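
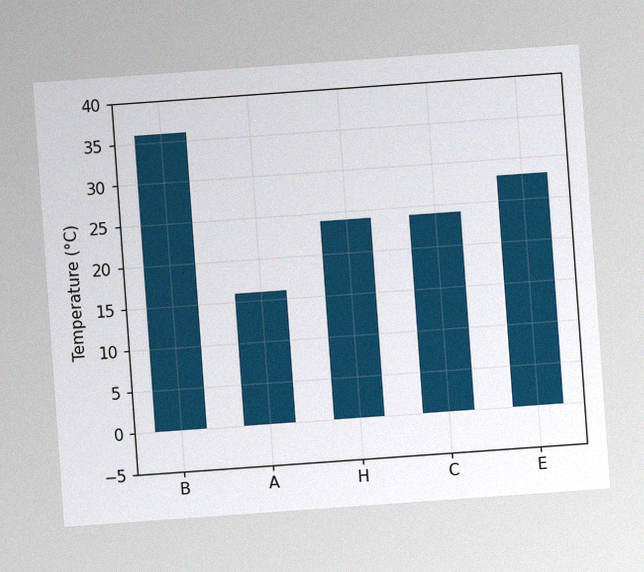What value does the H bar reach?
24°C

The chart is tilted about 4° counter-clockwise, with some photo noise. Reading along the chart's y-axis, the H bar reaches 24°C.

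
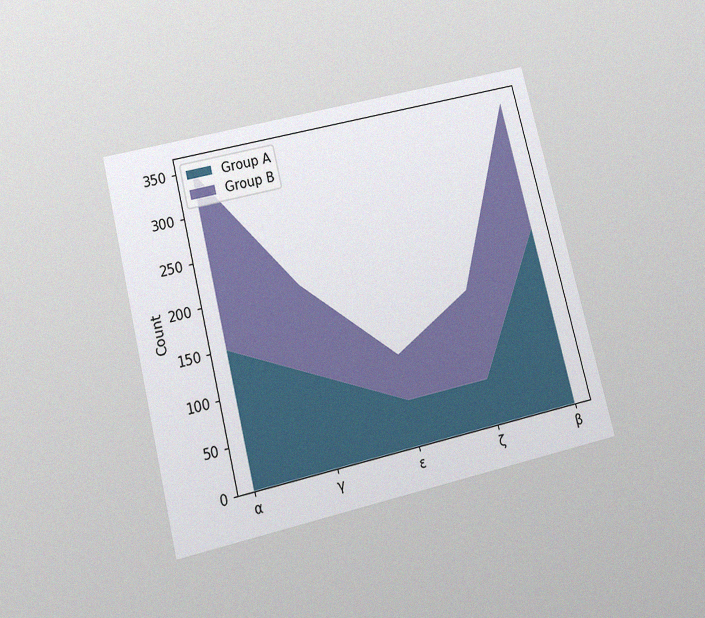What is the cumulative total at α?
350

The chart is tilted about 14° counter-clockwise and viewed slightly from below, with some photo noise. The stacked total at α reaches 350.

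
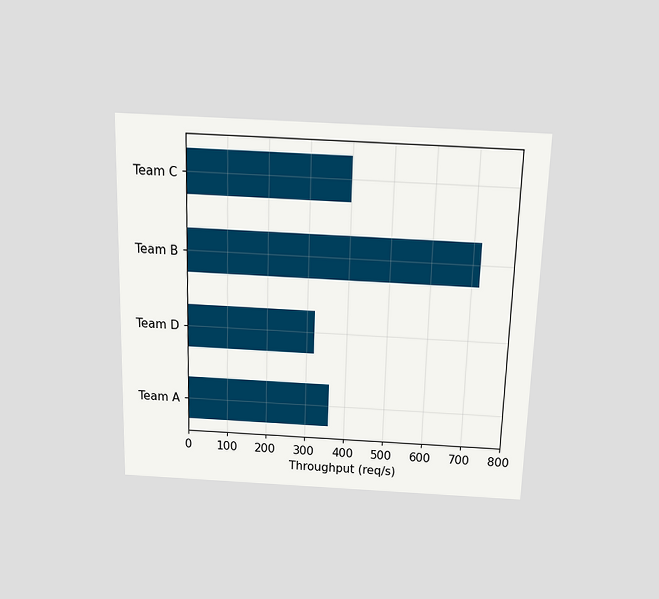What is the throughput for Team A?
The chart is viewed slightly from above. Reading along the chart's x-axis, the Team A bar reaches 360req/s.

360req/s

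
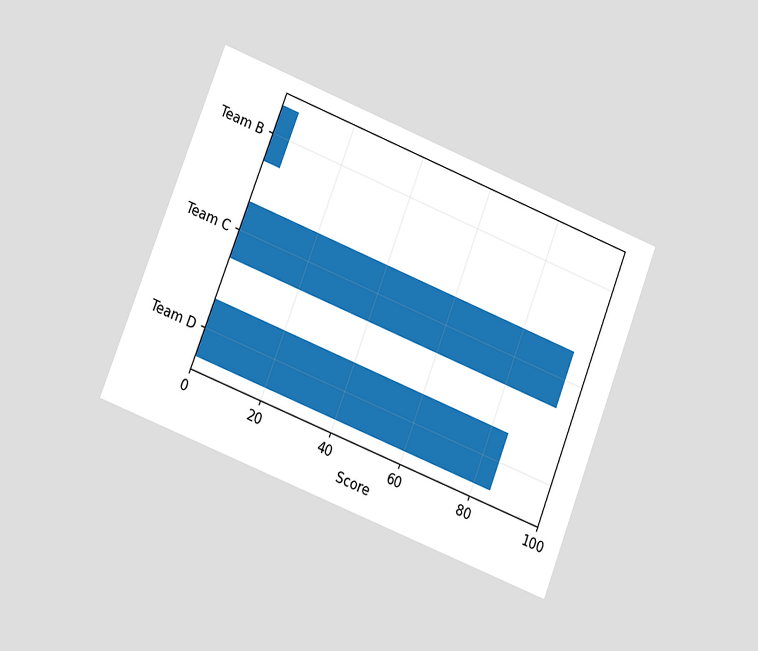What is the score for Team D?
The chart is tilted about 21° clockwise and viewed at a slight angle. Reading along the chart's x-axis, the Team D bar reaches 85.

85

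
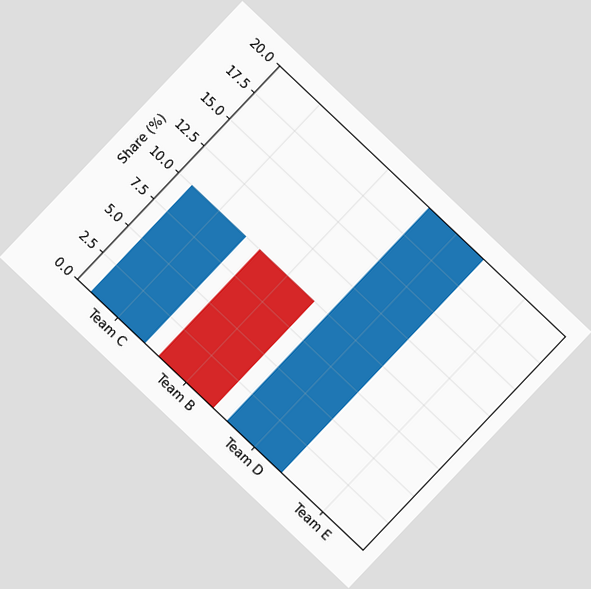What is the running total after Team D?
20%

The chart is tilted about 43° clockwise. After Team D the running total reaches 20%.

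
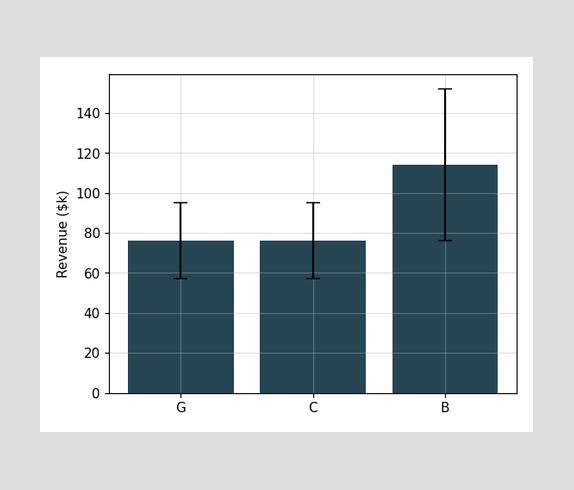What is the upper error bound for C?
$95k

The C bar's upper whisker reaches $95k.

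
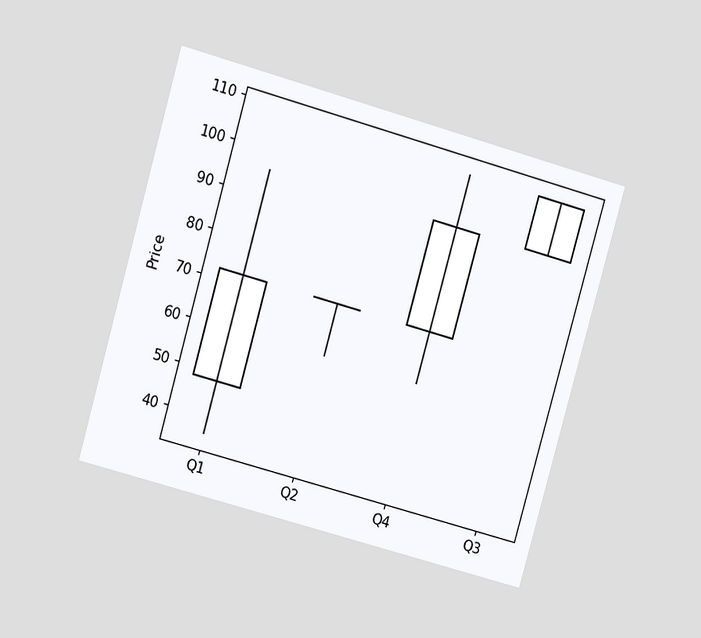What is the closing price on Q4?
96

The chart is tilted about 16° clockwise and viewed at a slight angle. The Q4 candle closes at 96.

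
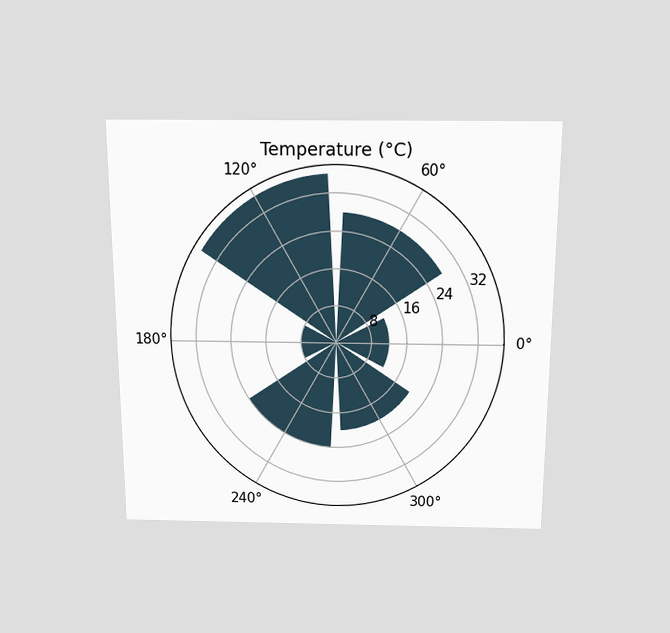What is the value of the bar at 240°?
The chart is viewed slightly from above. The bar at 240° reaches 24°C on the radial axis.

24°C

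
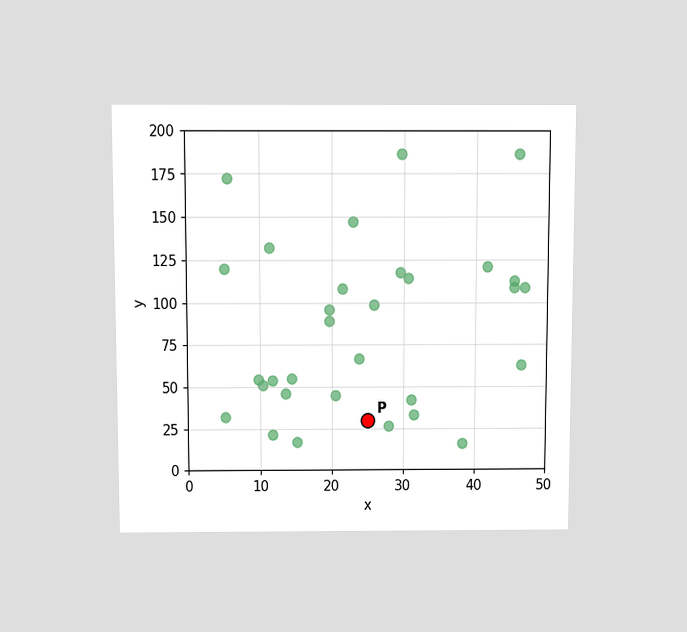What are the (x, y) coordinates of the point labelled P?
The chart is viewed slightly from above. Following the gridlines from P to each axis, P sits at (25, 30).

(25, 30)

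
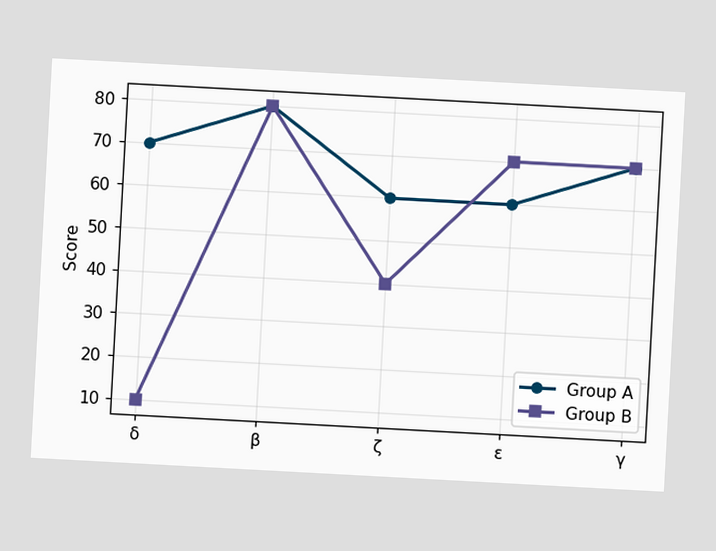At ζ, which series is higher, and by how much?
Group A, by 20

The chart is tilted about 3° clockwise. At ζ, Group A sits above the other line by 20.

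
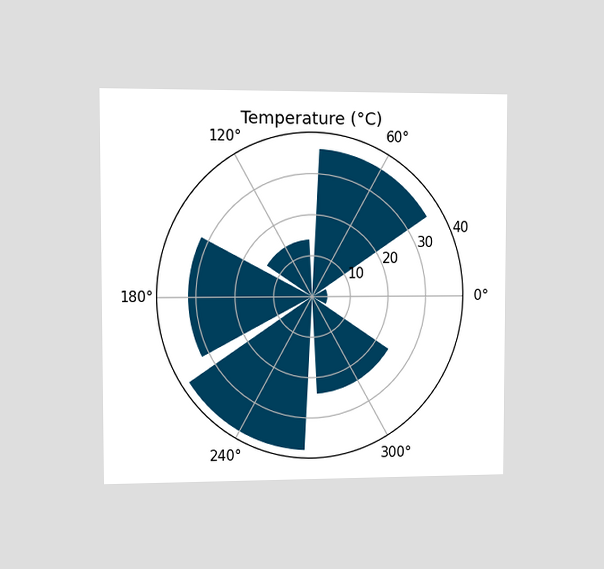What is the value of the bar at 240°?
The chart is viewed at a slight angle. The bar at 240° reaches 38°C on the radial axis.

38°C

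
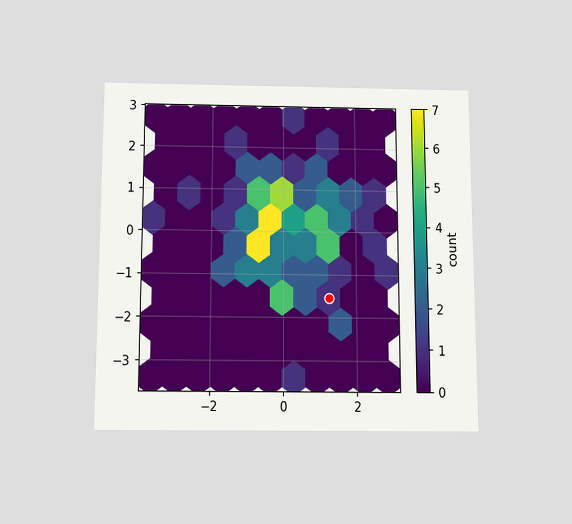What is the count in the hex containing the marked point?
1

The chart is viewed slightly from below. The marked hex reads 1 on the colorbar.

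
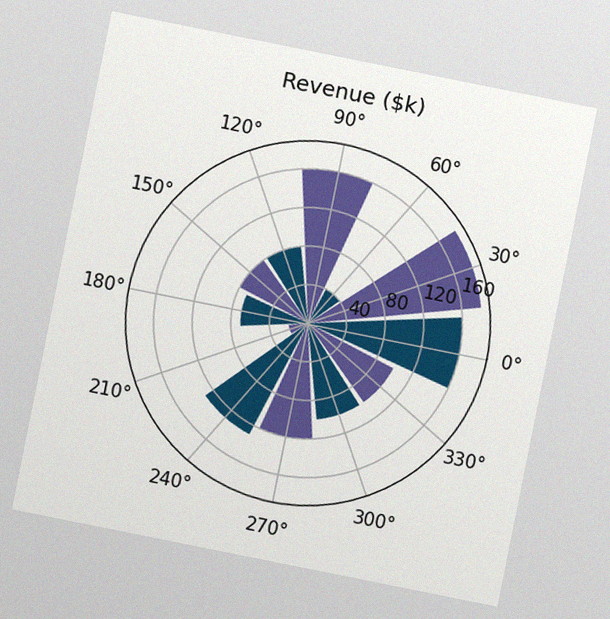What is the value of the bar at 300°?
$100k

The chart is tilted about 11° clockwise, with some photo noise. The bar at 300° reaches $100k on the radial axis.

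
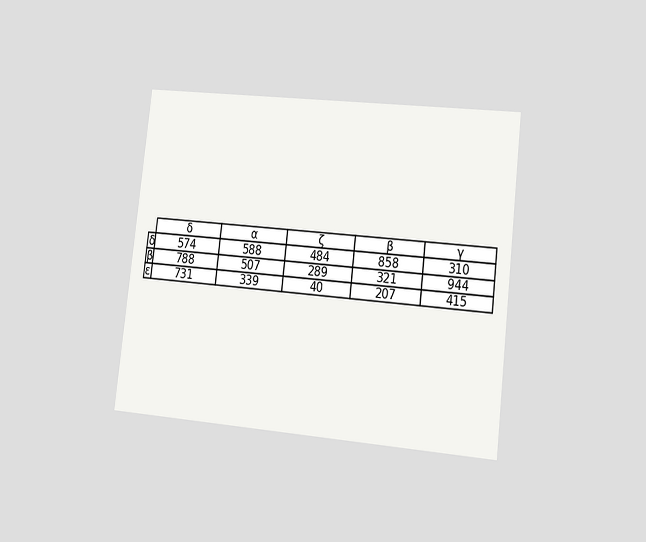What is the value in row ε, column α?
339

The chart is tilted about 7° clockwise and viewed slightly from the right. The (ε, α) cell reads 339.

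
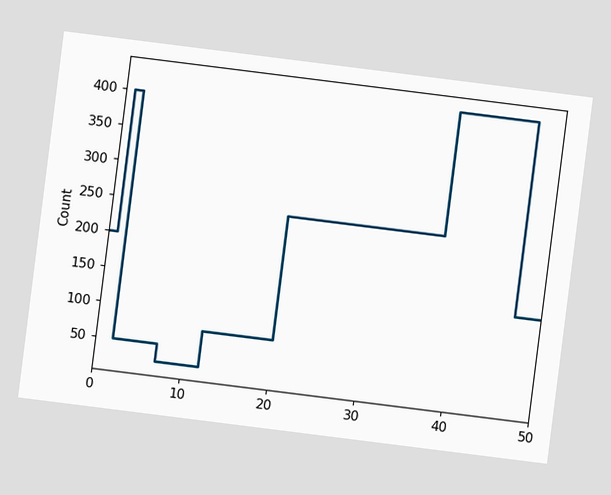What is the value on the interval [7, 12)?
25

The chart is tilted about 7° clockwise. On [7, 12) the step sits at 25.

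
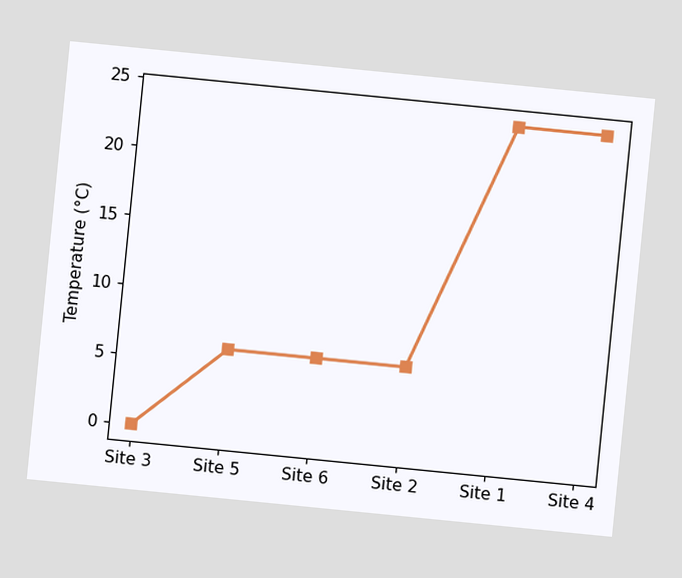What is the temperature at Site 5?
The chart is tilted about 6° clockwise. At Site 5, the line is at 6°C.

6°C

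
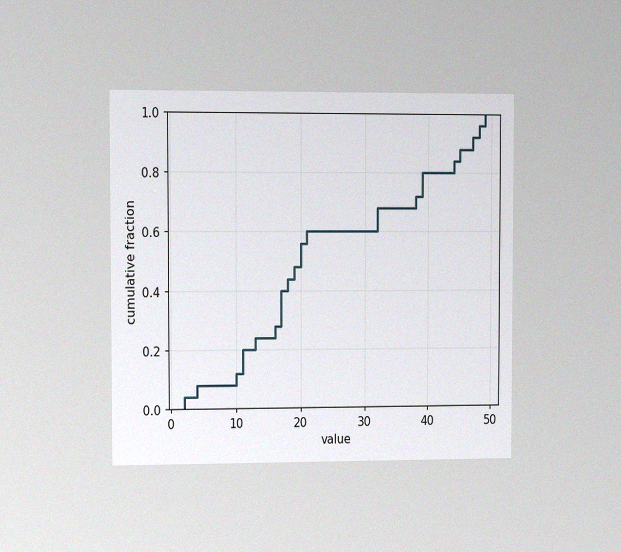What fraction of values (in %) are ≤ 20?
The chart is viewed slightly from the left, with some photo noise. At x=20 the ECDF step is at 56%.

56%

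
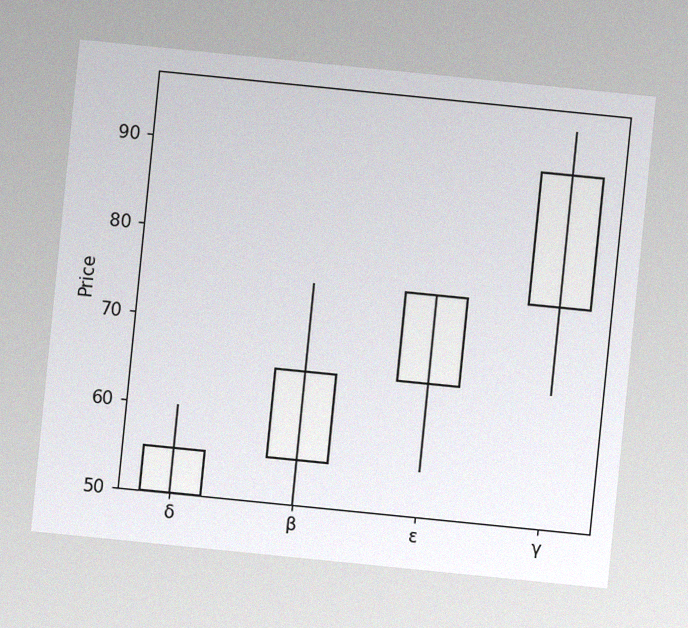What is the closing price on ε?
75

The chart is tilted about 6° clockwise, with some photo noise. The ε candle closes at 75.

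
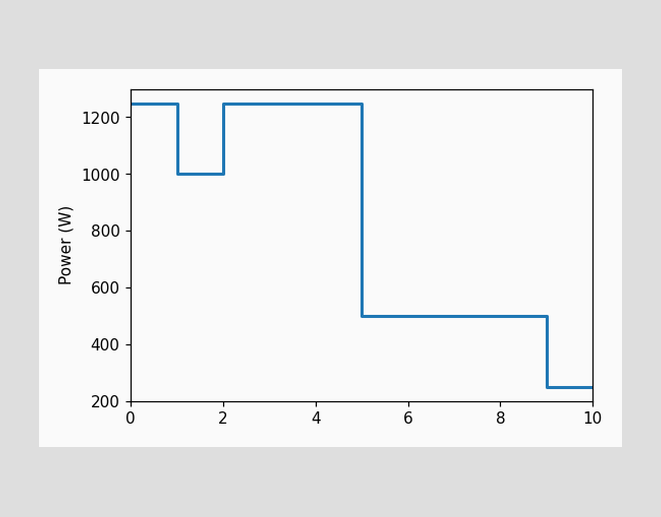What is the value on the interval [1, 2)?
On [1, 2) the step sits at 1000W.

1000W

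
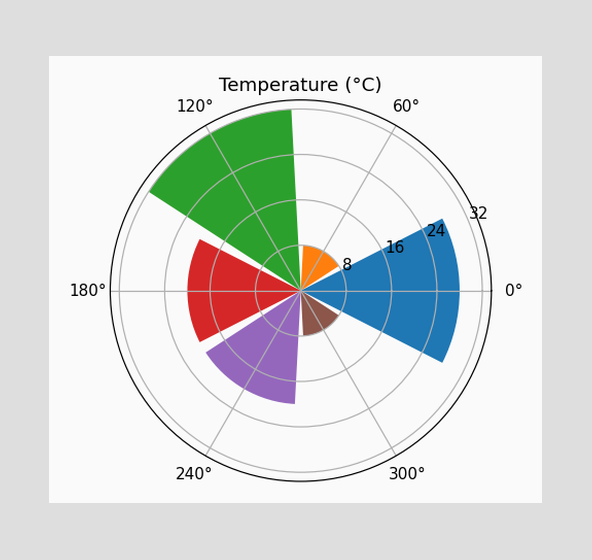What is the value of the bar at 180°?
The bar at 180° reaches 20°C on the radial axis.

20°C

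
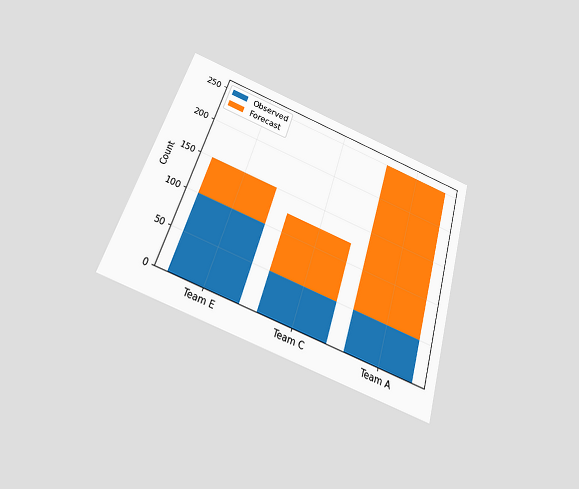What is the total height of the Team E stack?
150

The chart is tilted about 17° clockwise and viewed slightly from below. The Team E stack's top reaches 150 on the y-axis.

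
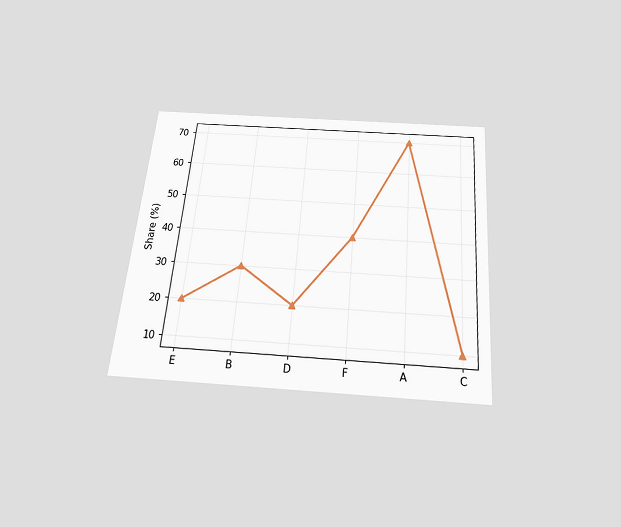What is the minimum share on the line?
The chart is tilted about 5° clockwise and viewed slightly from below. The lowest point is at C, and reading across to the y-axis gives 10%.

10%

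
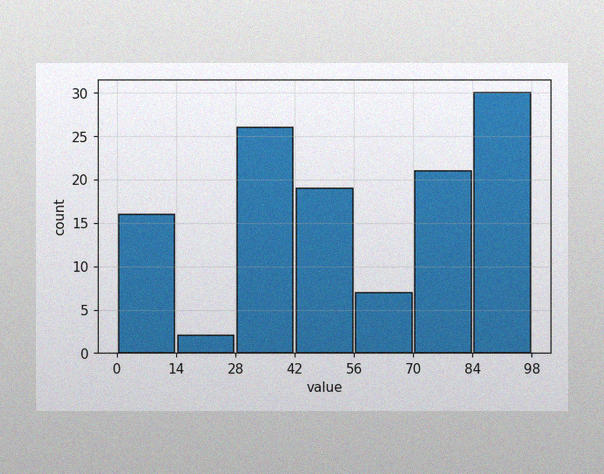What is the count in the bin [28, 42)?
The image has some photo noise and uneven lighting. The [28, 42) bin has height 26.

26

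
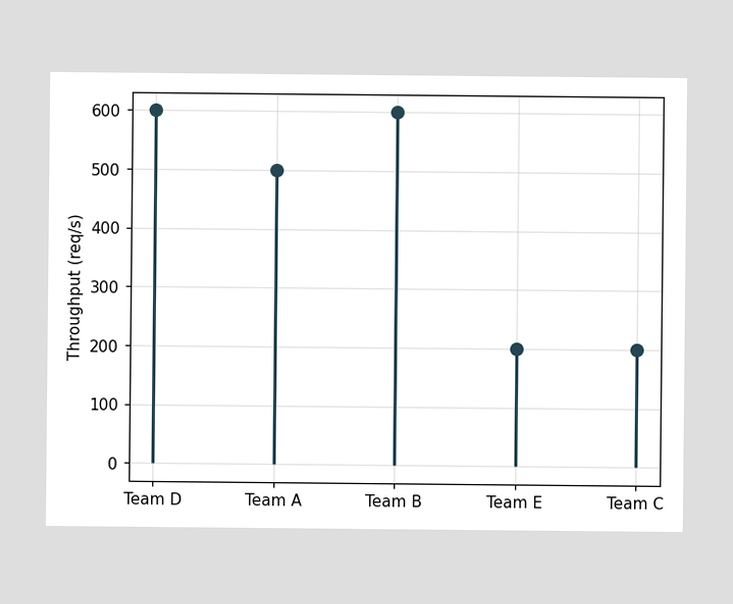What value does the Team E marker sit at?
200req/s

The Team E marker sits at 200req/s.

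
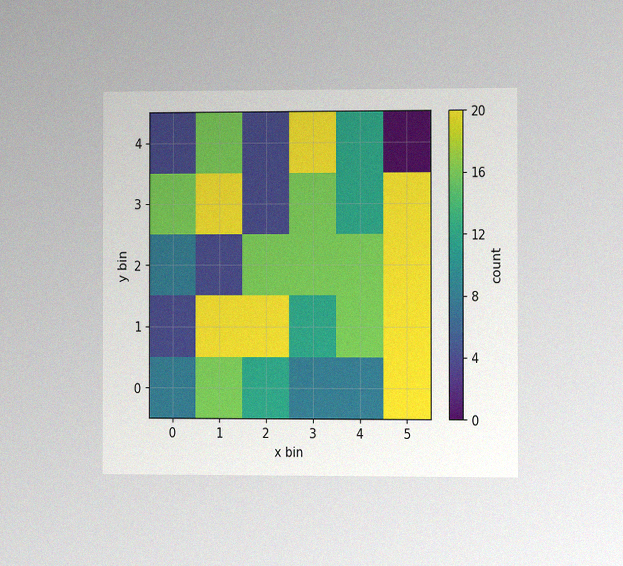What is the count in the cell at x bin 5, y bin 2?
20

The chart is viewed slightly from the right, with some photo noise. Matching the cell (5, 2) against the colorbar gives 20.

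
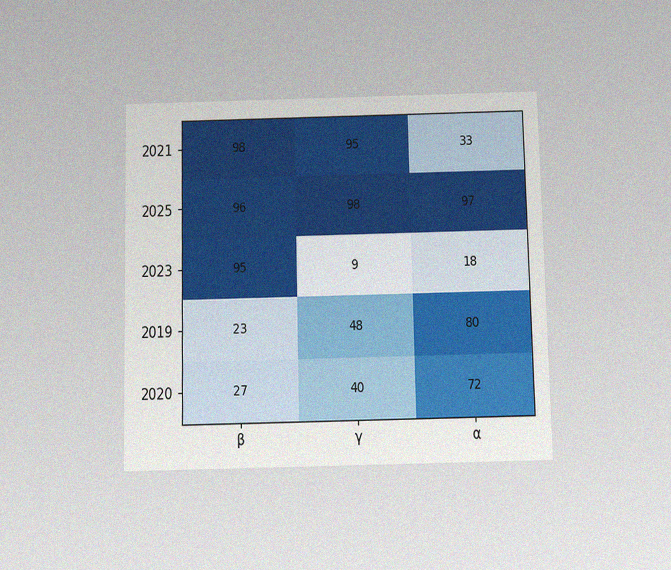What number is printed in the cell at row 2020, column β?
The chart is viewed slightly from below, with some photo noise. The (2020, β) cell reads 27.

27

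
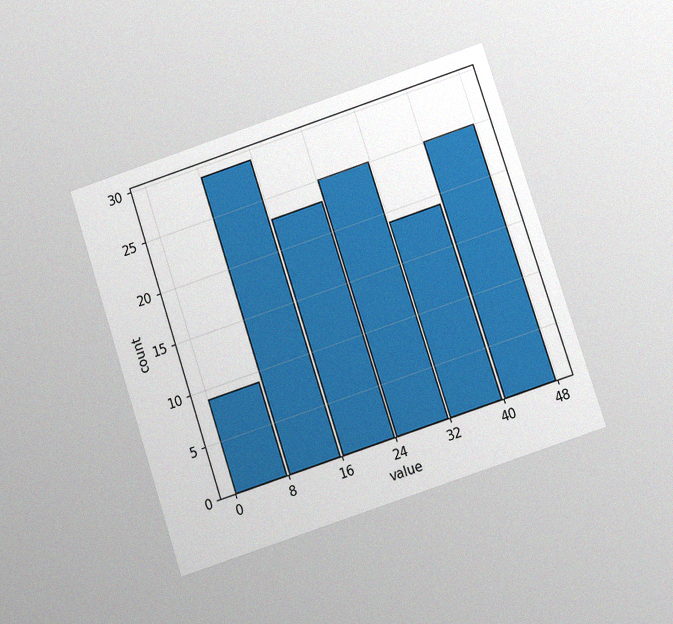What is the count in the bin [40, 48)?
The chart is tilted about 18° counter-clockwise and viewed at a slight angle, with some photo noise. The [40, 48) bin has height 25.

25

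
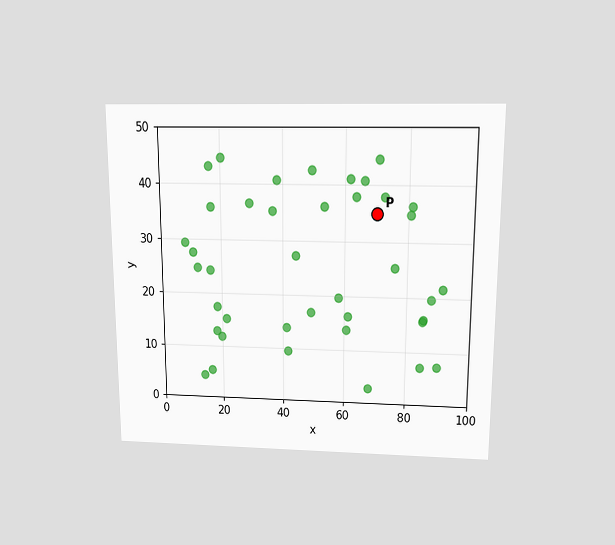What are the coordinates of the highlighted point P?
(70, 35)

The chart is viewed slightly from above. Following the gridlines from P to each axis, P sits at (70, 35).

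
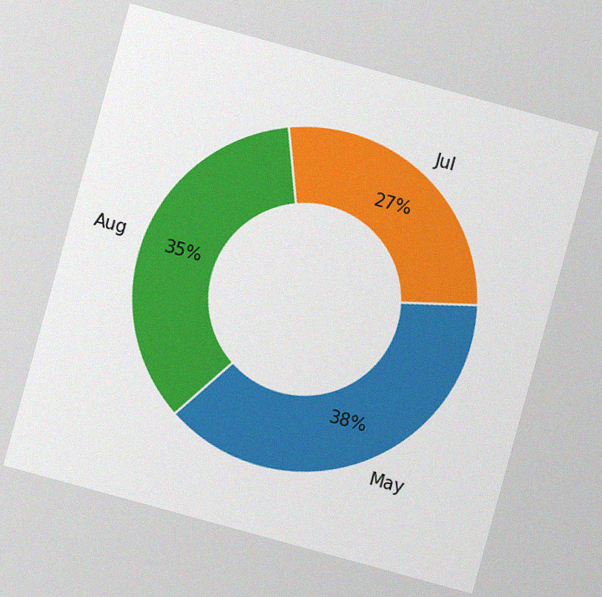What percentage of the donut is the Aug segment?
35%

The chart is tilted about 15° clockwise, with some photo noise. The Aug segment takes up 35% of the ring.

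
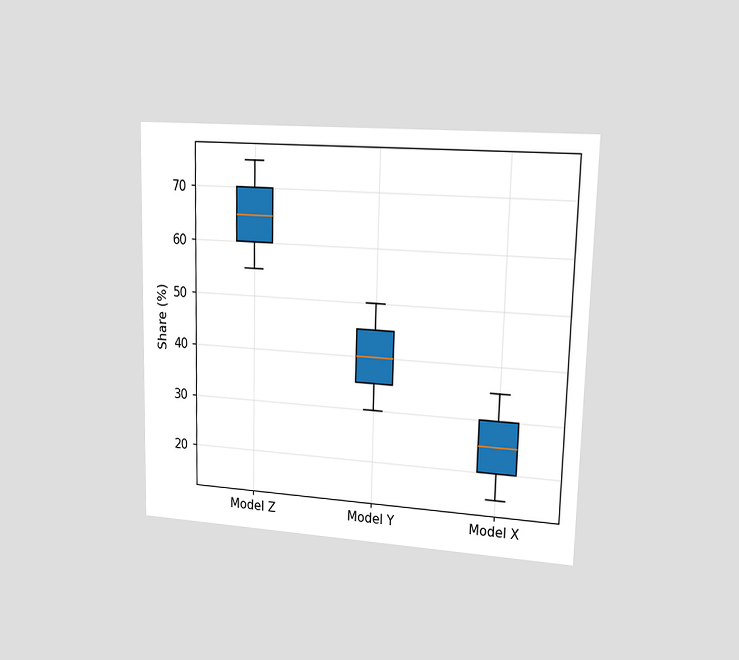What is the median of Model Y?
40%

The chart is viewed slightly from the right. The median line in the Model Y box sits at 40%.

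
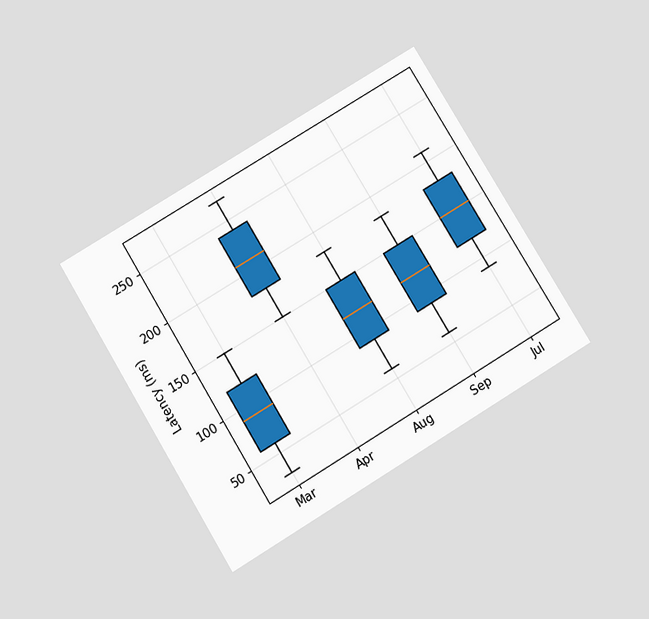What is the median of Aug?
The chart is tilted about 31° counter-clockwise and viewed slightly from below. The median line in the Aug box sits at 120ms.

120ms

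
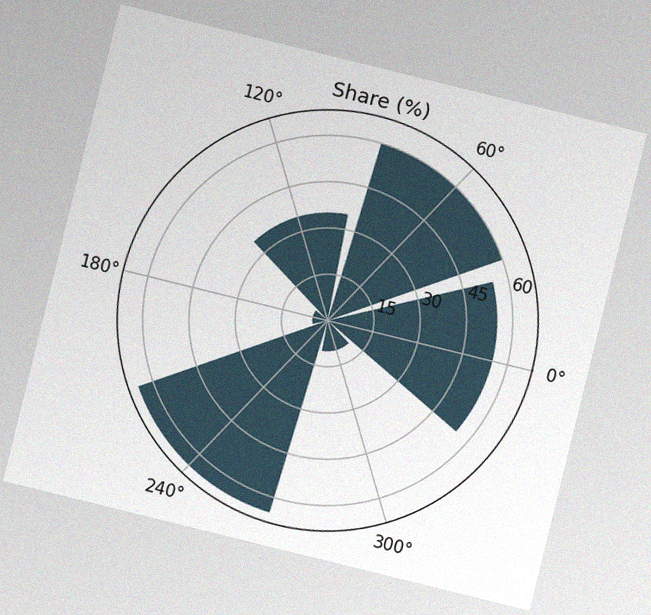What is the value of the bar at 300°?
The chart is tilted about 14° clockwise, with some photo noise. The bar at 300° reaches 10% on the radial axis.

10%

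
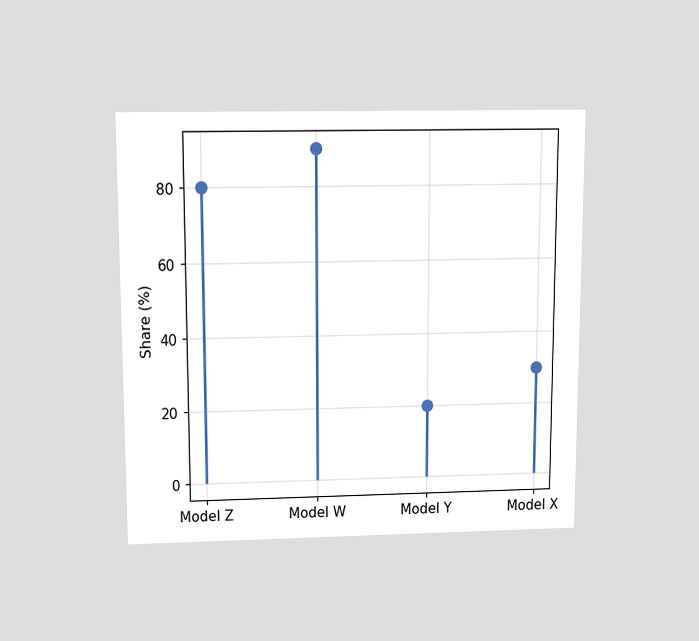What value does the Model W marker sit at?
90%

The chart is viewed slightly from above. The Model W marker sits at 90%.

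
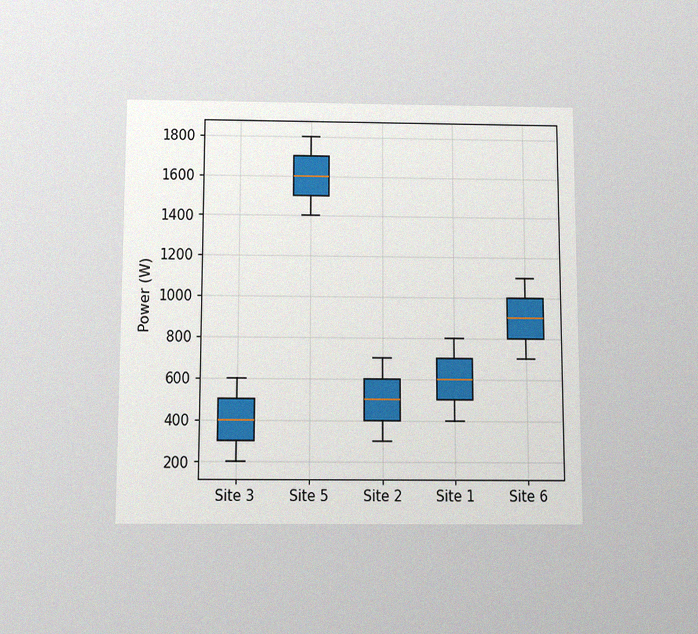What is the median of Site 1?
The chart is viewed slightly from below, with some photo noise. The median line in the Site 1 box sits at 600W.

600W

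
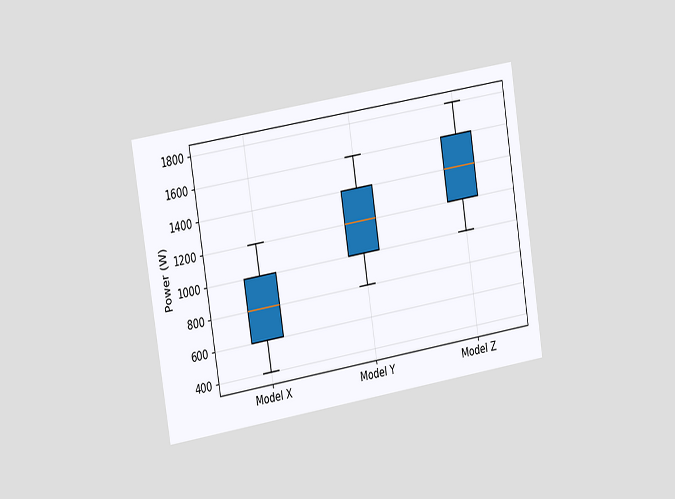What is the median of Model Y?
1200W

The chart is tilted about 9° counter-clockwise and viewed slightly from the left. The median line in the Model Y box sits at 1200W.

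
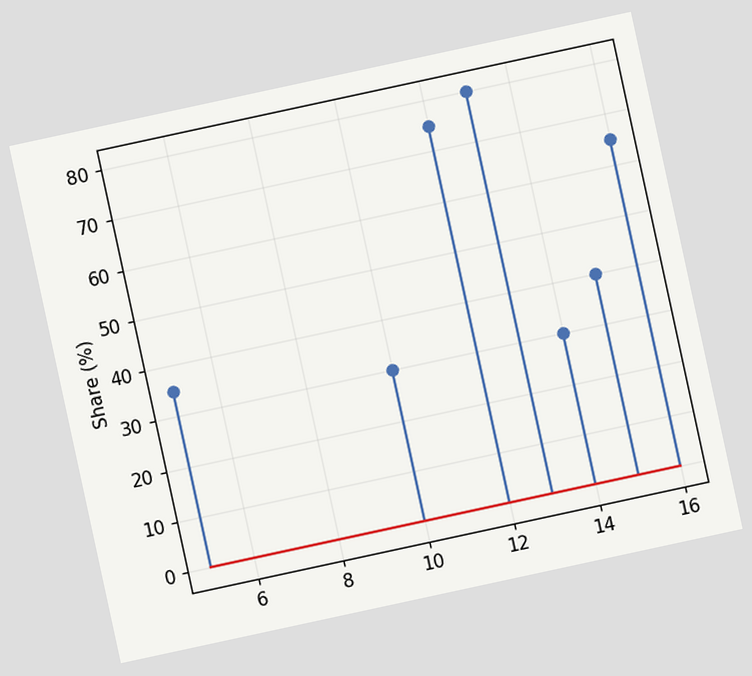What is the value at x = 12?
The chart is tilted about 12° counter-clockwise. The stem at x=12 reaches 75%.

75%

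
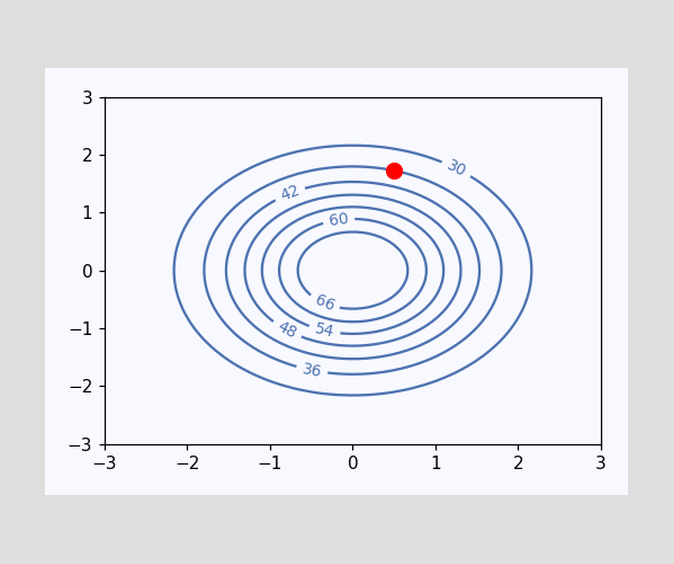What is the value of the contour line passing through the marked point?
36

The marked point sits on the contour labelled 36.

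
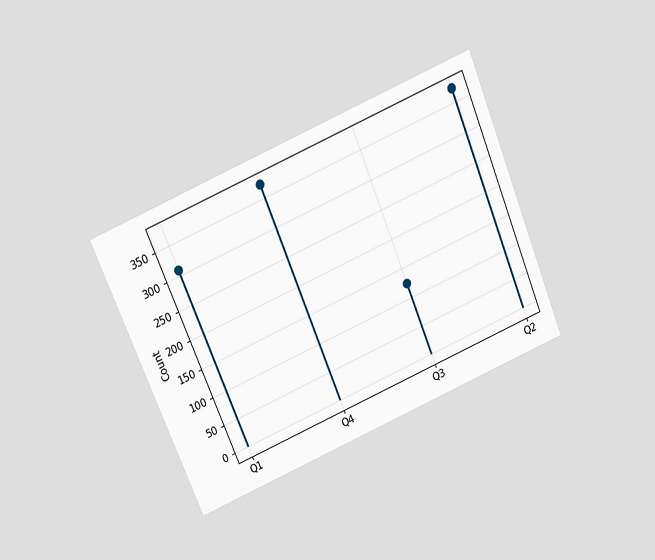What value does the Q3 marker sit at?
The chart is tilted about 23° counter-clockwise and viewed slightly from above. The Q3 marker sits at 124.

124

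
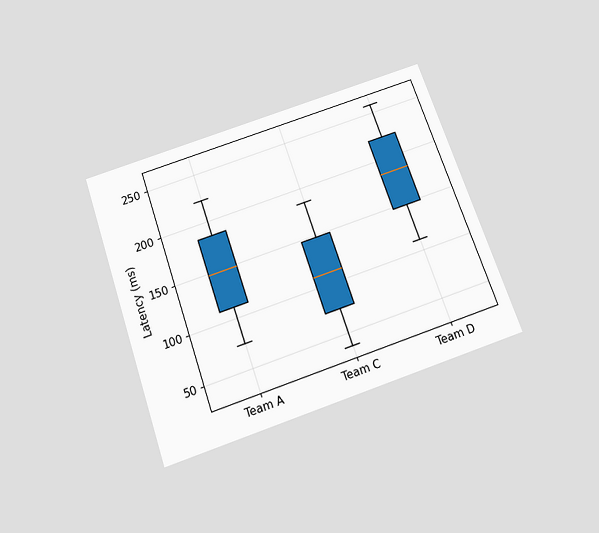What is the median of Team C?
111ms

The chart is tilted about 19° counter-clockwise and viewed slightly from below. The median line in the Team C box sits at 111ms.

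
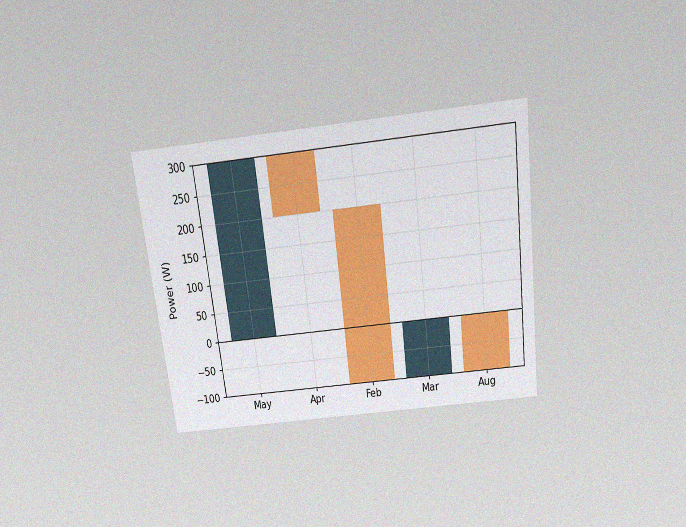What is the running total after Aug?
-100W

The chart is tilted about 7° counter-clockwise and viewed slightly from above, with some photo noise. After Aug the running total reaches -100W.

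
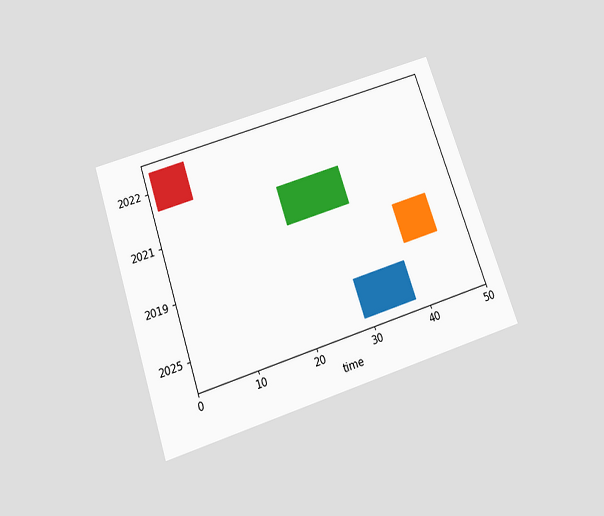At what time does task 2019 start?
The chart is tilted about 18° counter-clockwise and viewed slightly from below. The 2019 bar begins at t=39.

39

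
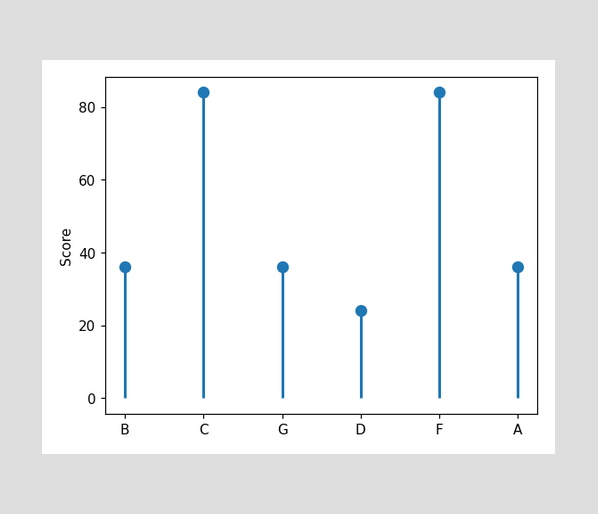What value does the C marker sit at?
84

The C marker sits at 84.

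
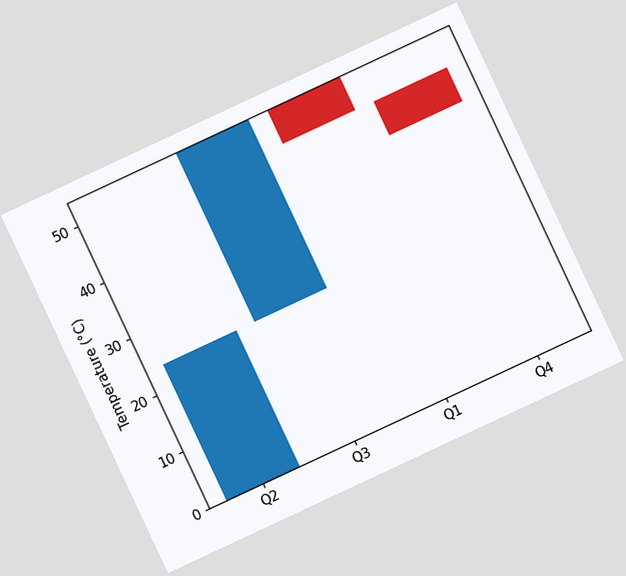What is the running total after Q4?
42°C

The chart is tilted about 25° counter-clockwise. After Q4 the running total reaches 42°C.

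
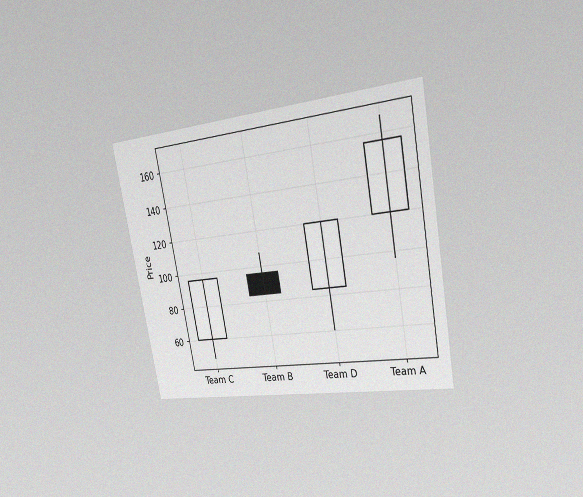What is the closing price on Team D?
The chart is tilted about 10° counter-clockwise and viewed slightly from the right, with some photo noise. The Team D candle closes at 120.

120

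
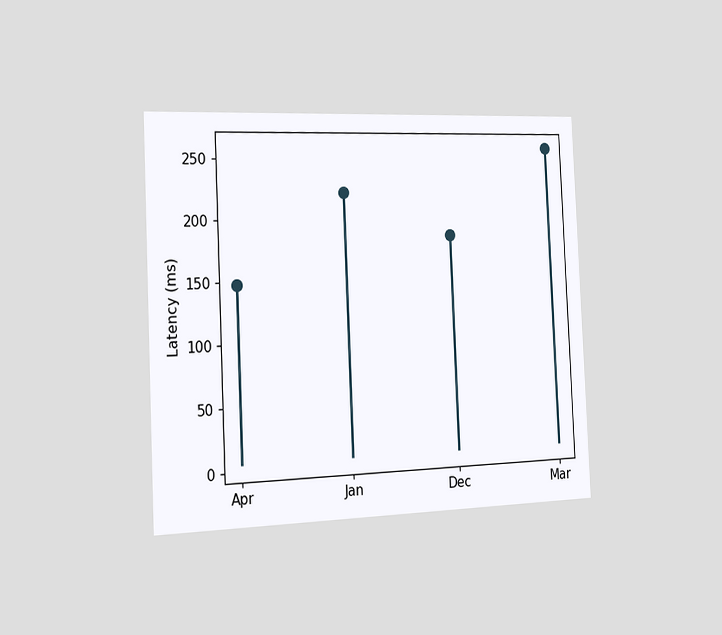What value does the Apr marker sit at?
The chart is tilted about 3° counter-clockwise and viewed slightly from the left. The Apr marker sits at 148ms.

148ms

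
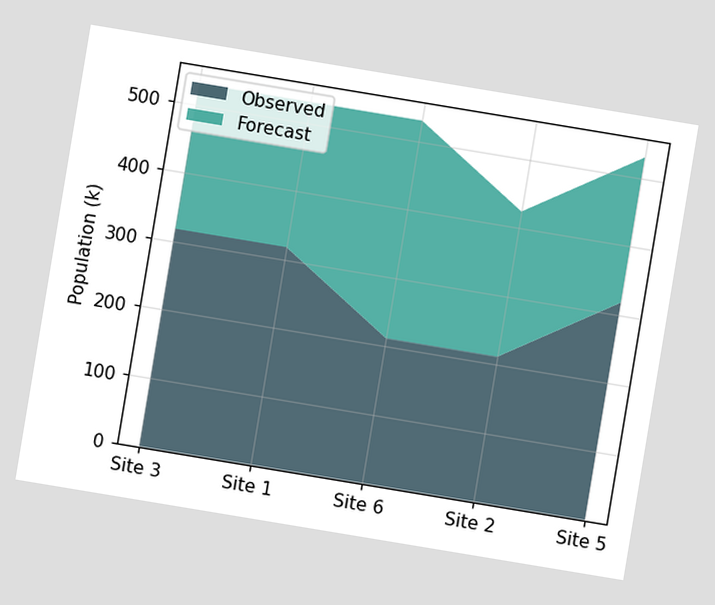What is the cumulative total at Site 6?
530k

The chart is tilted about 9° clockwise. The stacked total at Site 6 reaches 530k.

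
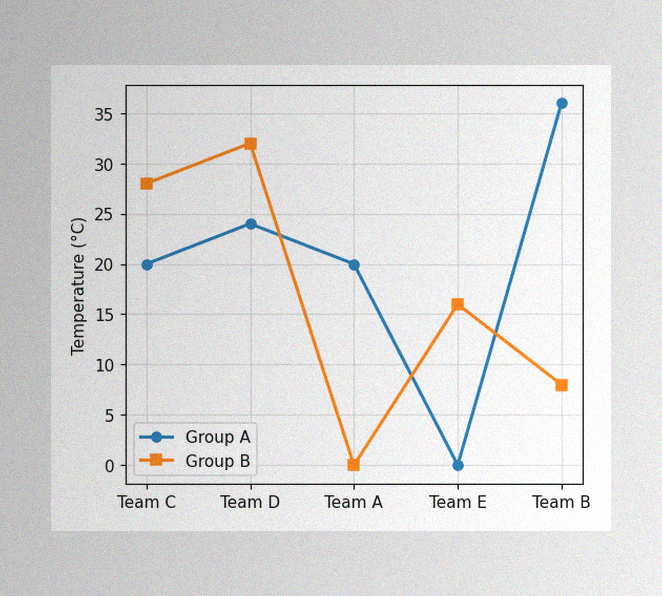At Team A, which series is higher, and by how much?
Group A, by 20°C

The image has some photo noise and uneven lighting. At Team A, Group A sits above the other line by 20°C.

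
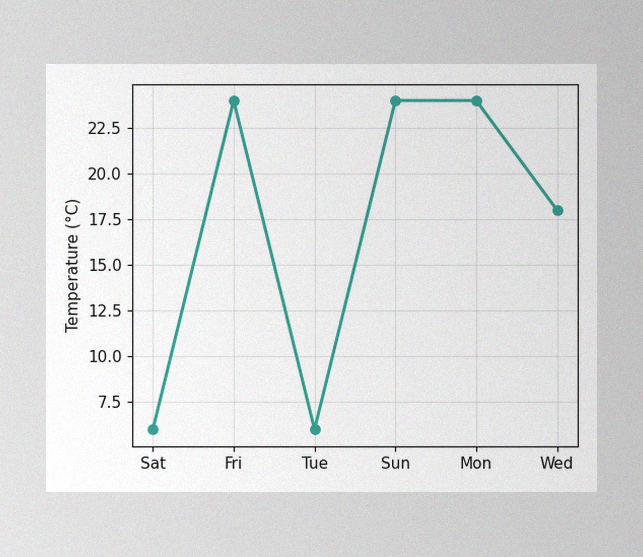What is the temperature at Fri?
The image has some photo noise and uneven lighting. At Fri, the line is at 24°C.

24°C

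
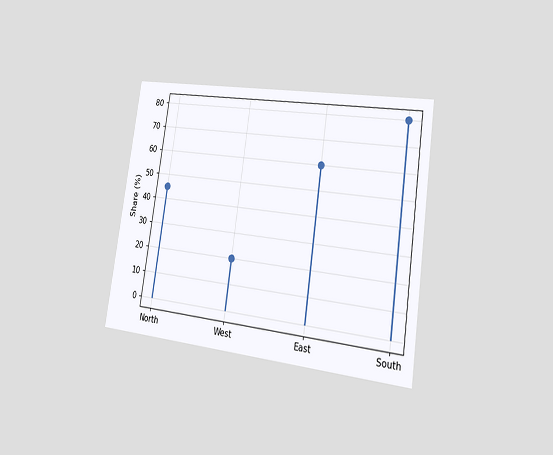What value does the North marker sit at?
45%

The chart is tilted about 8° clockwise and viewed slightly from the right. The North marker sits at 45%.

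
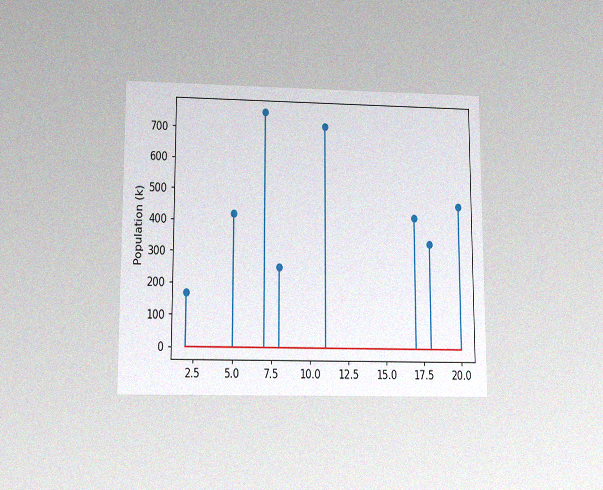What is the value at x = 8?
The chart is viewed slightly from below, with some photo noise. The stem at x=8 reaches 252k.

252k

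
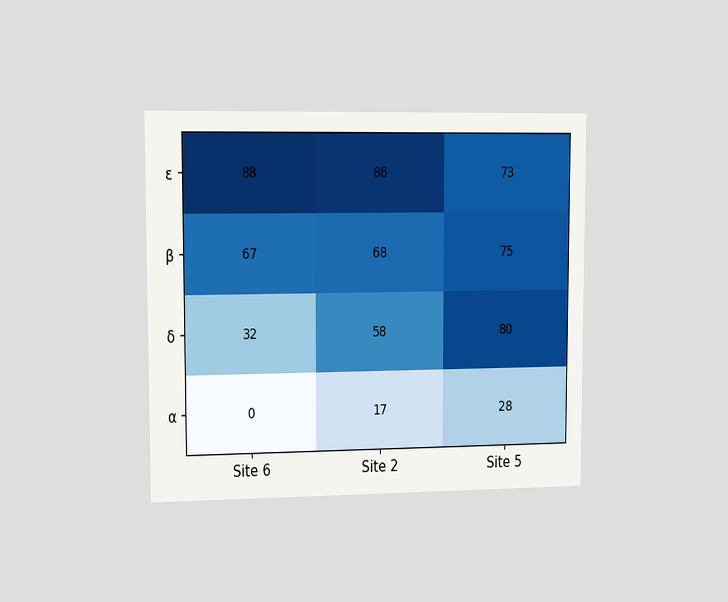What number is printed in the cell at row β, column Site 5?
75

The chart is viewed slightly from the left. The (β, Site 5) cell reads 75.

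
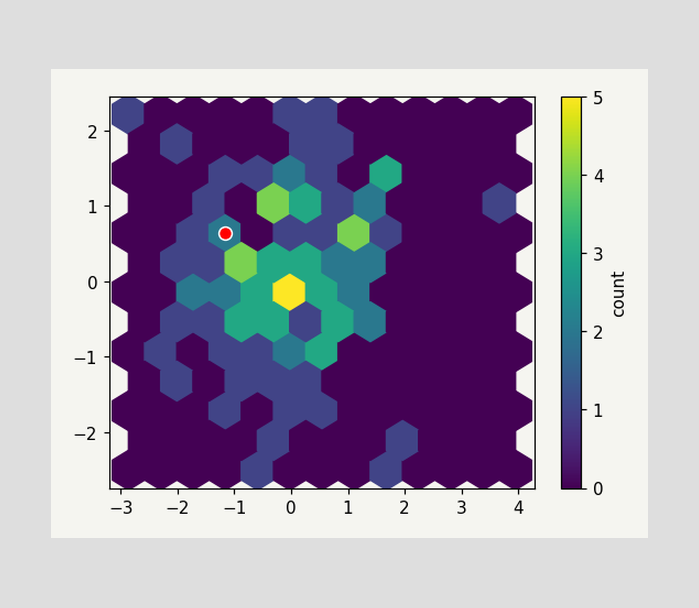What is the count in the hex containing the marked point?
2

The marked hex reads 2 on the colorbar.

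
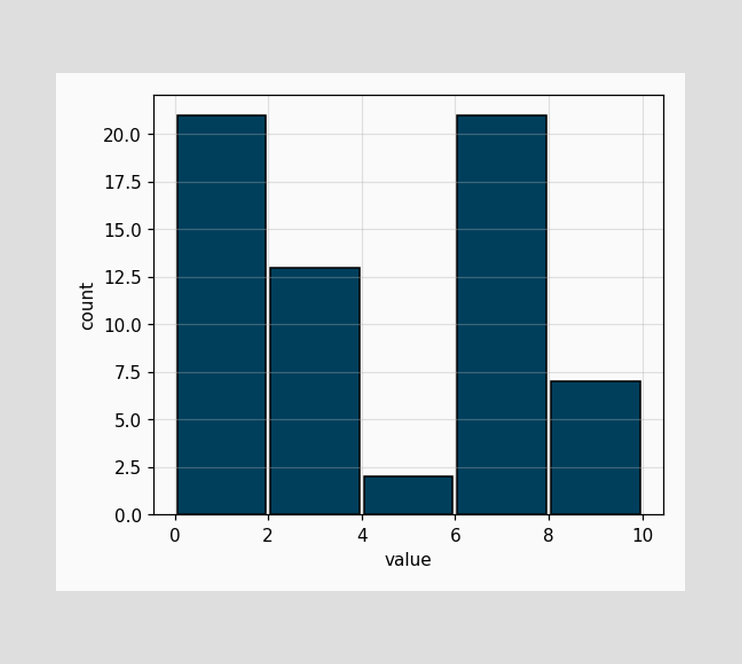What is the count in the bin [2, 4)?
The [2, 4) bin has height 13.

13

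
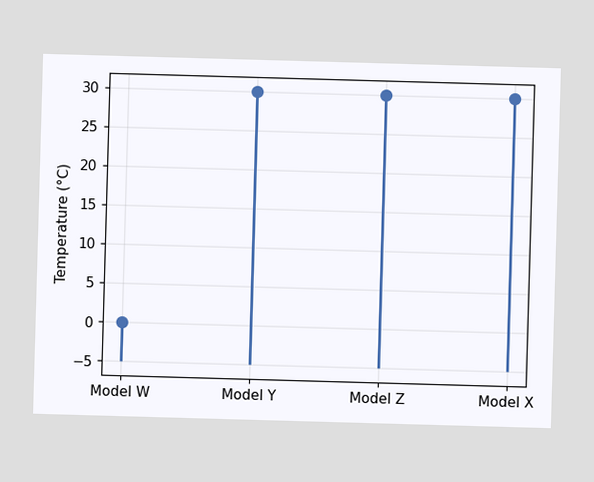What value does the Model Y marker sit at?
30°C

The Model Y marker sits at 30°C.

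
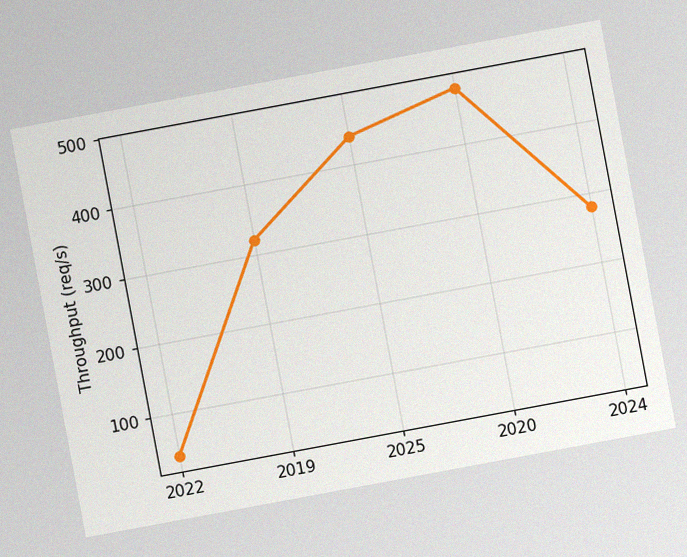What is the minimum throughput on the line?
40req/s

The chart is tilted about 11° counter-clockwise, with some photo noise. The lowest point is at 2022, and reading across to the y-axis gives 40req/s.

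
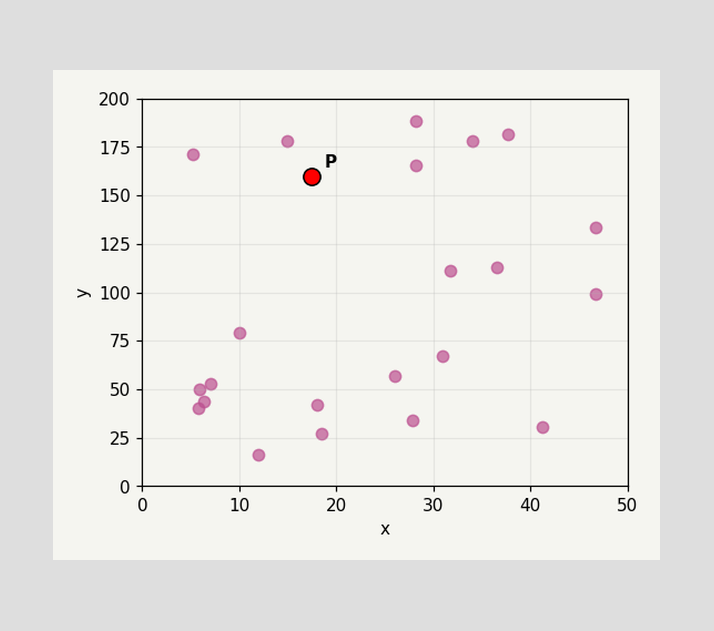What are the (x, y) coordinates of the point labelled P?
Following the gridlines from P to each axis, P sits at (17.5, 160).

(17.5, 160)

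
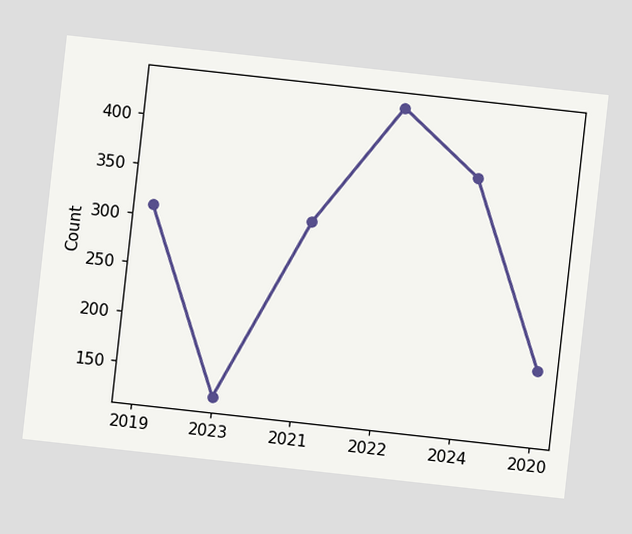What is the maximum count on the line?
The chart is tilted about 6° clockwise. The highest point is at 2022, and reading across to the y-axis gives 434.

434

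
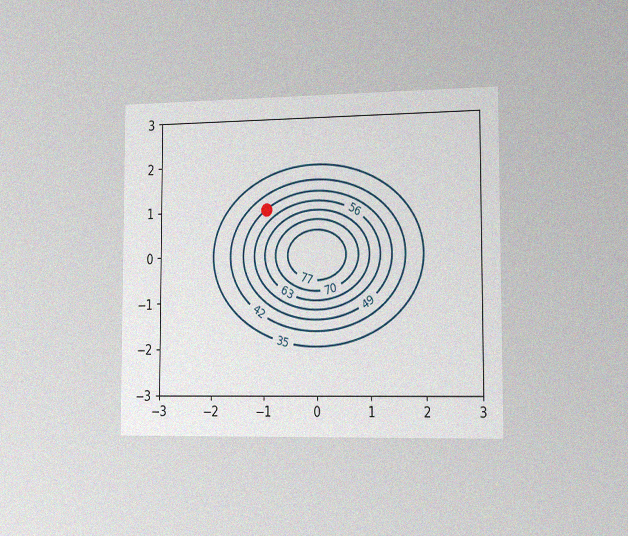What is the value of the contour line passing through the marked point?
The chart is viewed slightly from the right, with some photo noise. The marked point sits on the contour labelled 49.

49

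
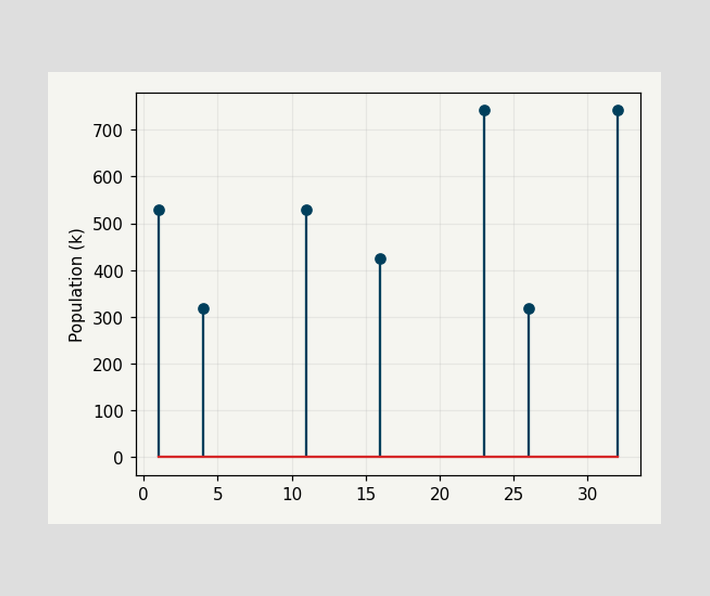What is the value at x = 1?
The stem at x=1 reaches 530k.

530k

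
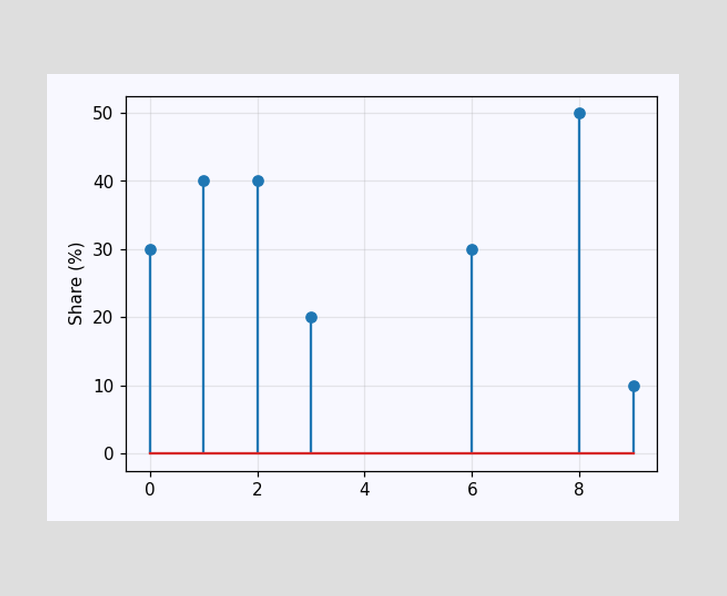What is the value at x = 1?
40%

The stem at x=1 reaches 40%.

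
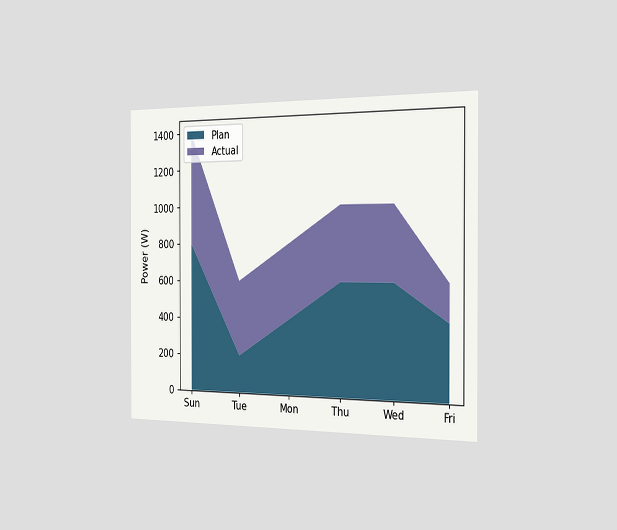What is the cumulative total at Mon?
The chart is viewed slightly from the right. The stacked total at Mon reaches 800W.

800W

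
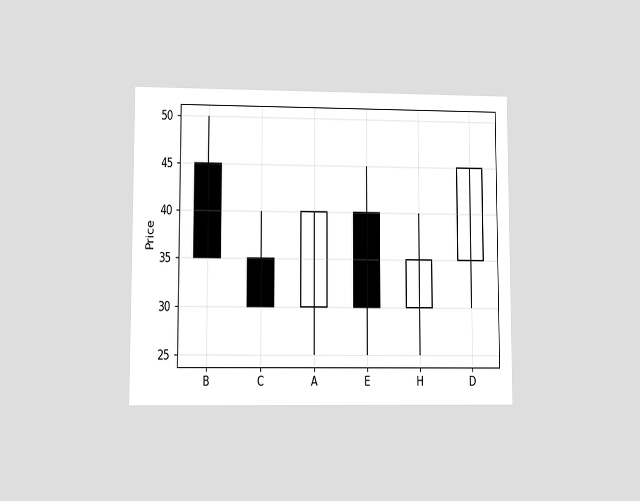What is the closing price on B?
The chart is viewed at a slight angle. The B candle closes at 35.

35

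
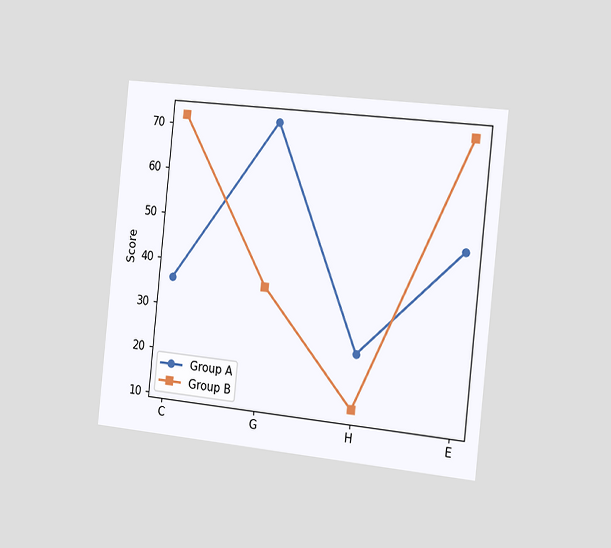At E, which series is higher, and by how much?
Group B, by 24

The chart is tilted about 6° clockwise and viewed slightly from the right. At E, Group B sits above the other line by 24.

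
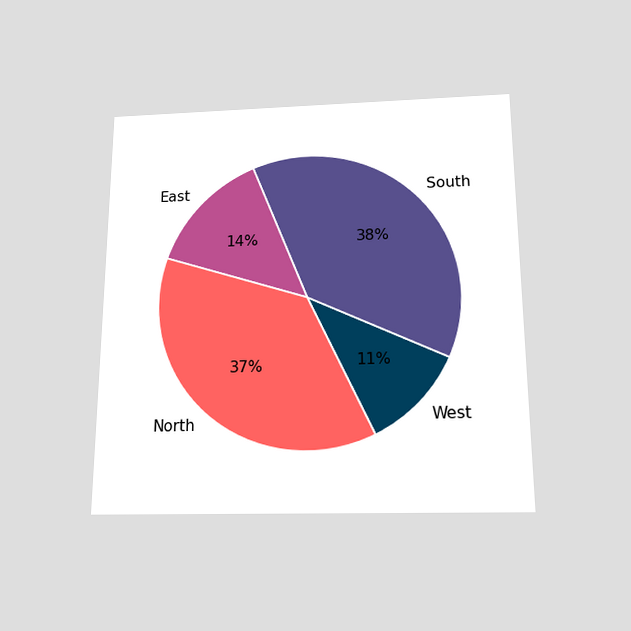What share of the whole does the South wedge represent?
38%

The chart is viewed slightly from below. The South slice takes up 38% of the pie.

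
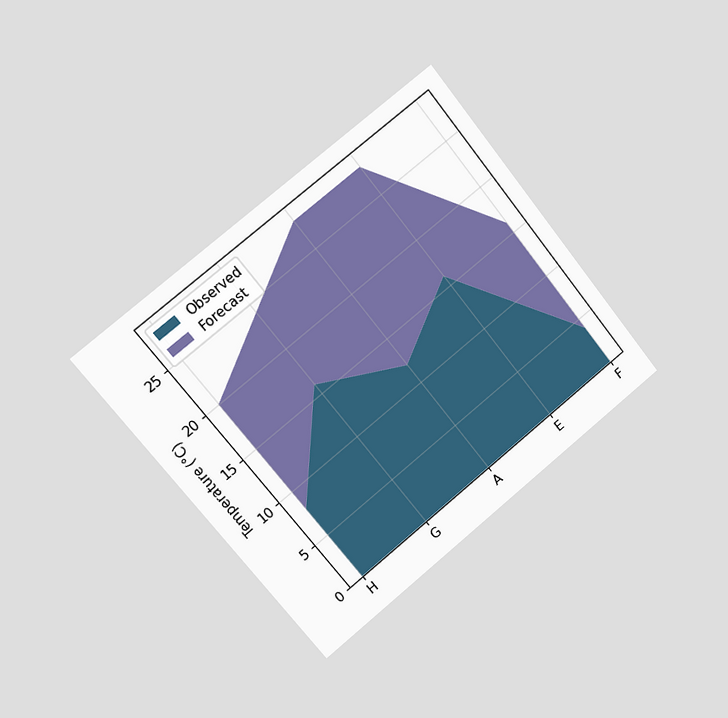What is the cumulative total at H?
20°C

The chart is tilted about 39° counter-clockwise and viewed slightly from the left. The stacked total at H reaches 20°C.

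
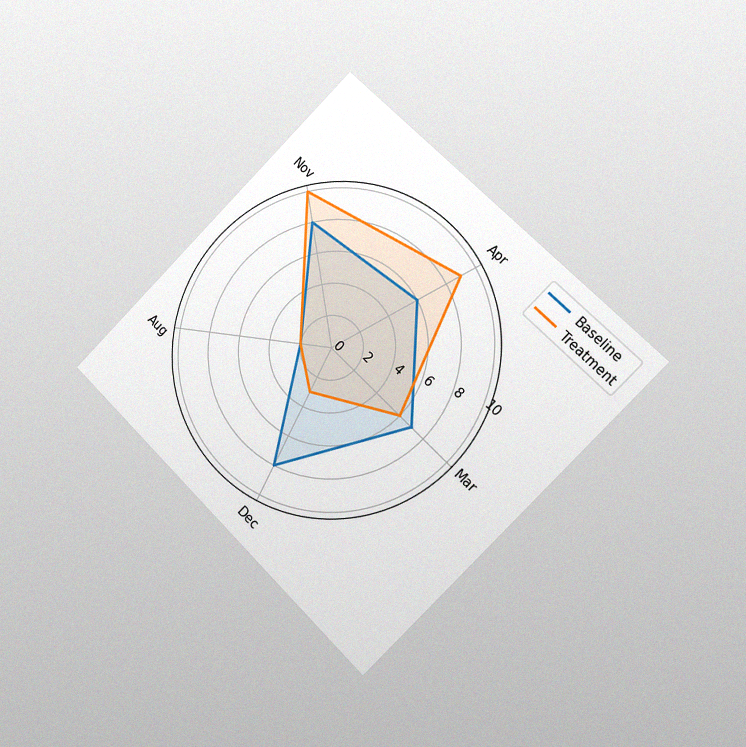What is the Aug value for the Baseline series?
The chart is tilted about 45° clockwise and viewed slightly from the right, with some photo noise. On the Aug axis, Baseline reaches 2.

2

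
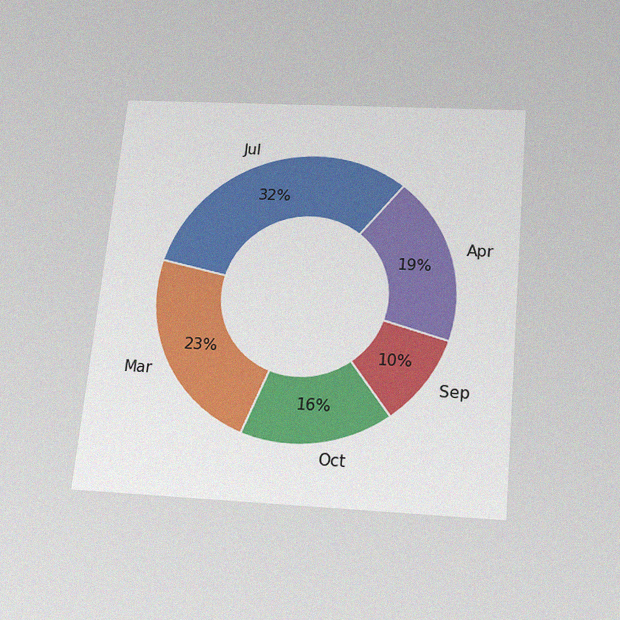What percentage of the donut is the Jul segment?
The chart is tilted about 5° clockwise and viewed slightly from below, with some photo noise. The Jul segment takes up 32% of the ring.

32%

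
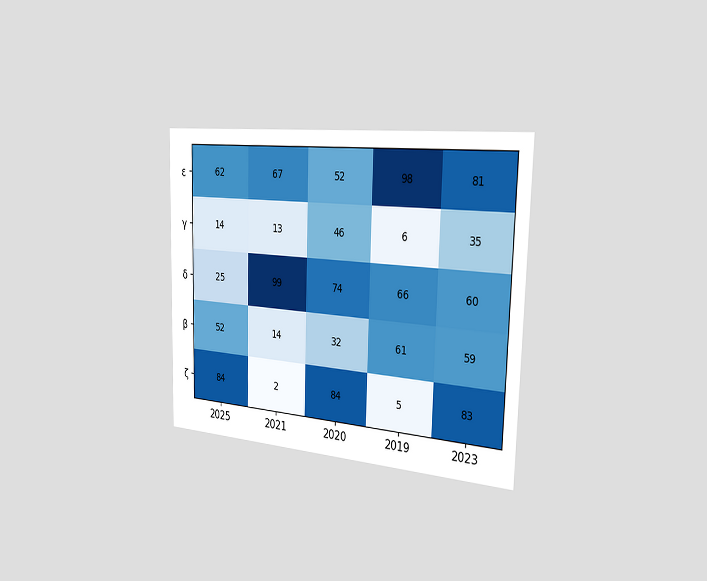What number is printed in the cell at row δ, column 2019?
66

The chart is viewed slightly from the right. The (δ, 2019) cell reads 66.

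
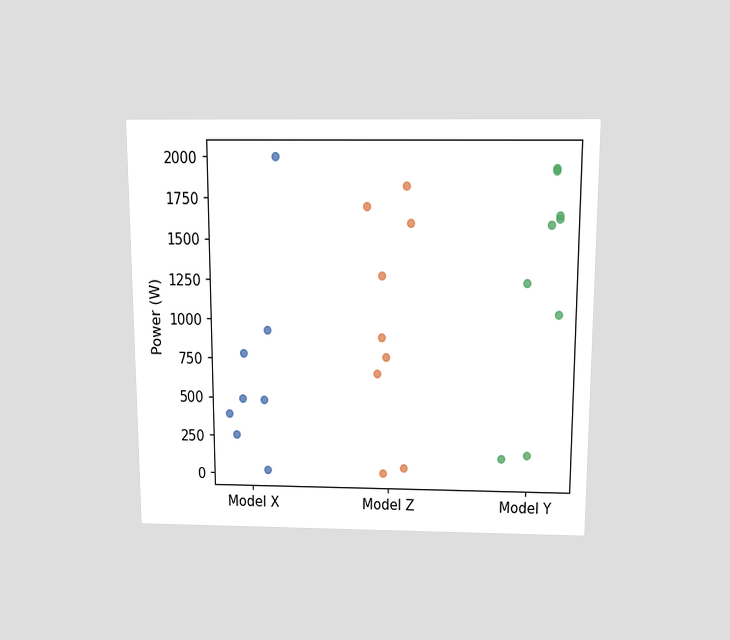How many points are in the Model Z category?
The chart is viewed slightly from above. Counting the markers in the Model Z column gives 9.

9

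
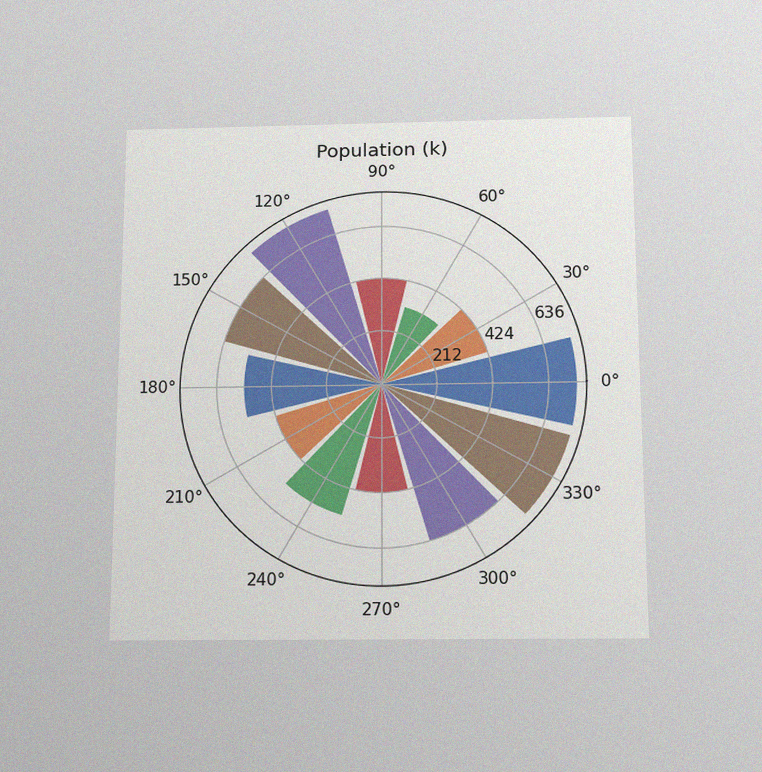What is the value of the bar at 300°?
The chart is viewed slightly from below, with some photo noise. The bar at 300° reaches 636k on the radial axis.

636k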